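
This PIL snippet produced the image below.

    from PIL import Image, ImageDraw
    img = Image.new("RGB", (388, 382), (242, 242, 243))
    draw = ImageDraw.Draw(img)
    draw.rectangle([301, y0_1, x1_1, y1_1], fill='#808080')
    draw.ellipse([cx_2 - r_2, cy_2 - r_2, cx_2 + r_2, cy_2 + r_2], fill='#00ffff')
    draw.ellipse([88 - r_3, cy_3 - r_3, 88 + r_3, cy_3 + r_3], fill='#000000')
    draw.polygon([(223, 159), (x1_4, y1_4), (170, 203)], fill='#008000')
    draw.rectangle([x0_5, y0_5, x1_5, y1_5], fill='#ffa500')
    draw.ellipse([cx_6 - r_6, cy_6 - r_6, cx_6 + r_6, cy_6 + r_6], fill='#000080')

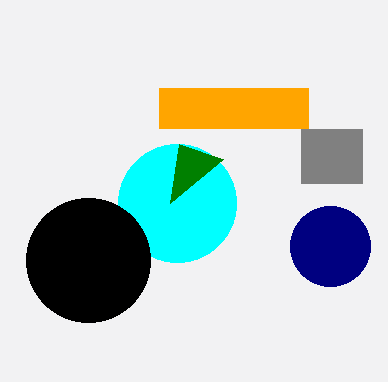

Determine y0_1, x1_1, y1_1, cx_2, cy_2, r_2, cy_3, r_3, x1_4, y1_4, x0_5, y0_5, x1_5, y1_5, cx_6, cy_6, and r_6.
y0_1 = 129, x1_1 = 362, y1_1 = 183, cx_2 = 177, cy_2 = 203, r_2 = 59, cy_3 = 260, r_3 = 62, x1_4 = 179, y1_4 = 144, x0_5 = 159, y0_5 = 88, x1_5 = 308, y1_5 = 128, cx_6 = 330, cy_6 = 246, r_6 = 40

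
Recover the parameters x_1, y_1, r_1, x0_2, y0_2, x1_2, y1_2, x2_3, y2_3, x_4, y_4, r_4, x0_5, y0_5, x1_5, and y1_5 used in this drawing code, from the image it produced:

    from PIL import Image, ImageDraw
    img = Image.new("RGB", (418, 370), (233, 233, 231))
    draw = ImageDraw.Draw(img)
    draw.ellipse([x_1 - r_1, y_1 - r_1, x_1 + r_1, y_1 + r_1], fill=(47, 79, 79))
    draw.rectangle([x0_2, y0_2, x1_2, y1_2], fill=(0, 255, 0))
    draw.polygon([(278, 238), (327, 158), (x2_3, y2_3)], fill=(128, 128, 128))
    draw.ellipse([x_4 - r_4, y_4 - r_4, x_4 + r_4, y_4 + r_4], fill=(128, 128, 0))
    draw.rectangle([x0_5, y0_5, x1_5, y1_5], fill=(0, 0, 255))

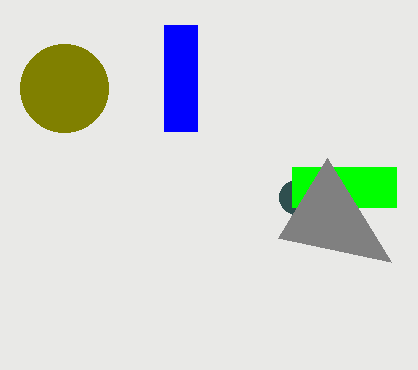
x_1 = 296; y_1 = 197; r_1 = 17; x0_2 = 292; y0_2 = 167; x1_2 = 396; y1_2 = 207; x2_3 = 391; y2_3 = 262; x_4 = 64; y_4 = 88; r_4 = 44; x0_5 = 164; y0_5 = 25; x1_5 = 197; y1_5 = 131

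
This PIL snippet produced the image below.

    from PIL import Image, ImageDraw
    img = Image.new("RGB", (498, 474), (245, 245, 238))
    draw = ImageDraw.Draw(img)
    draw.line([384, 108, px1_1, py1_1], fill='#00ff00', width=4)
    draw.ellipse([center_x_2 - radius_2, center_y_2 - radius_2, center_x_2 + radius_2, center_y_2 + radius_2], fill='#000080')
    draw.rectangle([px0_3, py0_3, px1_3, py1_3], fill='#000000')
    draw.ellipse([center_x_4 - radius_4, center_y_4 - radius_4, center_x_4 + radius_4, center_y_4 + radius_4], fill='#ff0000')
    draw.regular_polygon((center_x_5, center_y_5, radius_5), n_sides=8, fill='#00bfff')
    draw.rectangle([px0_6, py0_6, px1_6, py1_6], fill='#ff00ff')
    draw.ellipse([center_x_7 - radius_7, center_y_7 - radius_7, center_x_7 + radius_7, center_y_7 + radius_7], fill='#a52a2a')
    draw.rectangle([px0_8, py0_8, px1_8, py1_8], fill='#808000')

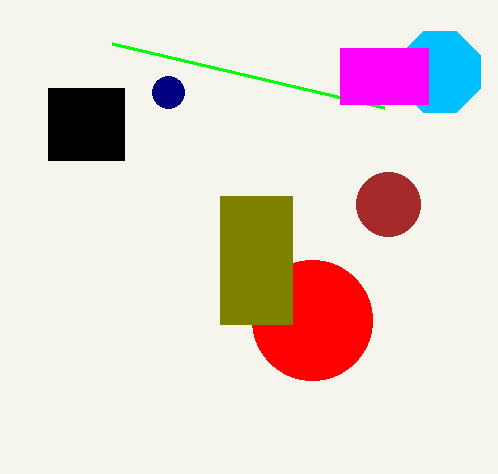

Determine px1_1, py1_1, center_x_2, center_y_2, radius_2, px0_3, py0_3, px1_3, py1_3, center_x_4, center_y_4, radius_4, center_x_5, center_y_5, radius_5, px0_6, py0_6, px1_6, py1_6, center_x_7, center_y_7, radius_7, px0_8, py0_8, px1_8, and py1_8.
px1_1 = 112, py1_1 = 44, center_x_2 = 168, center_y_2 = 92, radius_2 = 16, px0_3 = 48, py0_3 = 88, px1_3 = 124, py1_3 = 160, center_x_4 = 312, center_y_4 = 320, radius_4 = 60, center_x_5 = 440, center_y_5 = 72, radius_5 = 44, px0_6 = 340, py0_6 = 48, px1_6 = 428, py1_6 = 104, center_x_7 = 388, center_y_7 = 204, radius_7 = 32, px0_8 = 220, py0_8 = 196, px1_8 = 292, py1_8 = 324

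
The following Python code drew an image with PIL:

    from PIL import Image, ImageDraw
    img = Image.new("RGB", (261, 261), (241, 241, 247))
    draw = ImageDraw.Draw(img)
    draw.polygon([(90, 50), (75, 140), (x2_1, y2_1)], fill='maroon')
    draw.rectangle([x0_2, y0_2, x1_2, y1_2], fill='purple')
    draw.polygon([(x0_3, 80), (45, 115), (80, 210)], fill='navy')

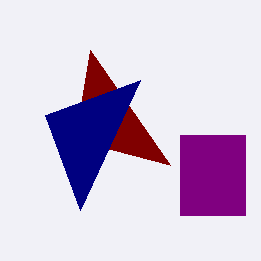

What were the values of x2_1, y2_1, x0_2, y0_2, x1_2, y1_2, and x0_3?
x2_1 = 170
y2_1 = 165
x0_2 = 180
y0_2 = 135
x1_2 = 245
y1_2 = 215
x0_3 = 140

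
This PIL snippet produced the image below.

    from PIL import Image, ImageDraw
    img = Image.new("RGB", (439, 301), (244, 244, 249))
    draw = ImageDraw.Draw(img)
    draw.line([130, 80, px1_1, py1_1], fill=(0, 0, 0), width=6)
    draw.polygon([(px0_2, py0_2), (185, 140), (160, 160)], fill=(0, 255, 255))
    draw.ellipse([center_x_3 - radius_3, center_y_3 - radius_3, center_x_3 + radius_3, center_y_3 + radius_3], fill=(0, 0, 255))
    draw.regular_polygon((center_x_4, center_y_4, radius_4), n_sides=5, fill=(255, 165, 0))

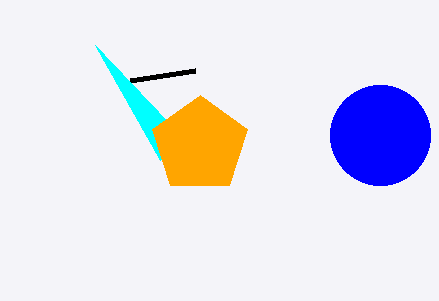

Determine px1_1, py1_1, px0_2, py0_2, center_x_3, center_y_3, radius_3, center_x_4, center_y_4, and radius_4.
px1_1 = 195; py1_1 = 70; px0_2 = 95; py0_2 = 45; center_x_3 = 380; center_y_3 = 135; radius_3 = 50; center_x_4 = 200; center_y_4 = 145; radius_4 = 50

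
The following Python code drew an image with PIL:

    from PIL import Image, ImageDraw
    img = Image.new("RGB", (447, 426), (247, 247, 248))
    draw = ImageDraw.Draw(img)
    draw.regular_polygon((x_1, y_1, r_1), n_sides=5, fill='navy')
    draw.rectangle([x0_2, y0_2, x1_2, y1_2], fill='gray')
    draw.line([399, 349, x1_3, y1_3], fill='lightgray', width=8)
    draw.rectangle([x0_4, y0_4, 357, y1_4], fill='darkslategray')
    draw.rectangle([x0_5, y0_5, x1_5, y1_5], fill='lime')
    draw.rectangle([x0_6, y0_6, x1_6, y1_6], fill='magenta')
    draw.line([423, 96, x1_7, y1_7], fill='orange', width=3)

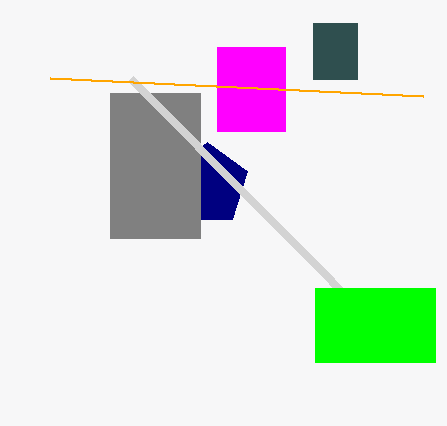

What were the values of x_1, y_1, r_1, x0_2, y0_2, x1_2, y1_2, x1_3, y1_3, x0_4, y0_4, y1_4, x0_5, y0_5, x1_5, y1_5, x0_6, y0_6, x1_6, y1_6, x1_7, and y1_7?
x_1 = 207; y_1 = 185; r_1 = 43; x0_2 = 110; y0_2 = 93; x1_2 = 200; y1_2 = 238; x1_3 = 131; y1_3 = 79; x0_4 = 313; y0_4 = 23; y1_4 = 79; x0_5 = 315; y0_5 = 288; x1_5 = 435; y1_5 = 362; x0_6 = 217; y0_6 = 47; x1_6 = 285; y1_6 = 131; x1_7 = 50; y1_7 = 78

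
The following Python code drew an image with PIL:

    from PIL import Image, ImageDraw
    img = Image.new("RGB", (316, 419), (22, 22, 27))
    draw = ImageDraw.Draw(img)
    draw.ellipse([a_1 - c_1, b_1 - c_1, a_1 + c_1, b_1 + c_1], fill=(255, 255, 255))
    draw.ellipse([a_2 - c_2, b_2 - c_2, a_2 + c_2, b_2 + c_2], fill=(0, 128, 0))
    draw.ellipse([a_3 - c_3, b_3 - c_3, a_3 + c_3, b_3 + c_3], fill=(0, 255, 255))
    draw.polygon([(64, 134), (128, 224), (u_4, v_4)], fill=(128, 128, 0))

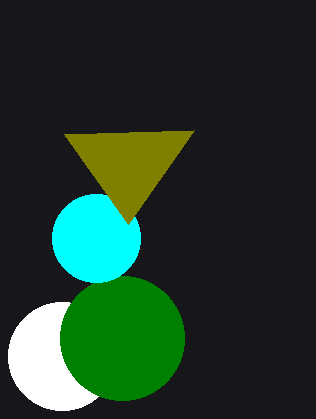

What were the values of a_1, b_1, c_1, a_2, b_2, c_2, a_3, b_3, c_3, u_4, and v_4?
a_1 = 62; b_1 = 356; c_1 = 54; a_2 = 122; b_2 = 338; c_2 = 62; a_3 = 96; b_3 = 238; c_3 = 44; u_4 = 194; v_4 = 130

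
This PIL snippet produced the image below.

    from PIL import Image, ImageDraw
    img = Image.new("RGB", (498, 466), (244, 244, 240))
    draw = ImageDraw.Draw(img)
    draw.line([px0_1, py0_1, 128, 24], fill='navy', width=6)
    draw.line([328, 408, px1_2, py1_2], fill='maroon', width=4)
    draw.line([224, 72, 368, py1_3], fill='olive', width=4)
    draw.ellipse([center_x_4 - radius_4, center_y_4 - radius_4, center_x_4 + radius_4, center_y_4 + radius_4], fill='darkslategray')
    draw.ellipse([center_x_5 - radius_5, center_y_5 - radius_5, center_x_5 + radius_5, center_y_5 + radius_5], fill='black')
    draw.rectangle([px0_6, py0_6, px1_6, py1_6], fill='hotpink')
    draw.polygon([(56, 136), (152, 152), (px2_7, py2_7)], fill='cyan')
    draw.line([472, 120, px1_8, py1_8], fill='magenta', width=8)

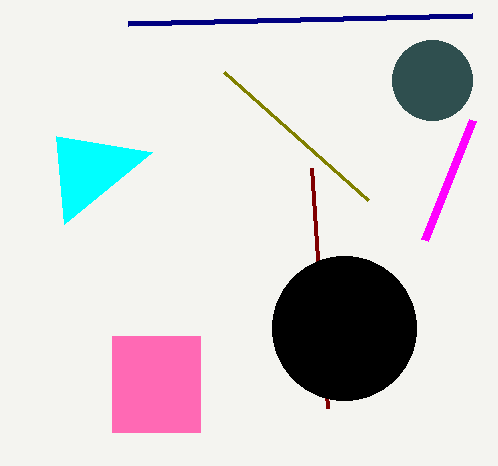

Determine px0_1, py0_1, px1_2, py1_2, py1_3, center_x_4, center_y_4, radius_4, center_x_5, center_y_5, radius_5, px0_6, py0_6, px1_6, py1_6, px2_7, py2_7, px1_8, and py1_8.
px0_1 = 472, py0_1 = 16, px1_2 = 312, py1_2 = 168, py1_3 = 200, center_x_4 = 432, center_y_4 = 80, radius_4 = 40, center_x_5 = 344, center_y_5 = 328, radius_5 = 72, px0_6 = 112, py0_6 = 336, px1_6 = 200, py1_6 = 432, px2_7 = 64, py2_7 = 224, px1_8 = 424, py1_8 = 240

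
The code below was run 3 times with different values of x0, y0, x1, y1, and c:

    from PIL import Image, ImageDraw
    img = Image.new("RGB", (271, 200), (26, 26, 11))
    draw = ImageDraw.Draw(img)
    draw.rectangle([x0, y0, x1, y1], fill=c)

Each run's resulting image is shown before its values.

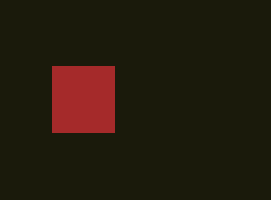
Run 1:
x0 = 52; y0 = 66; x1 = 114; y1 = 132; c = 'brown'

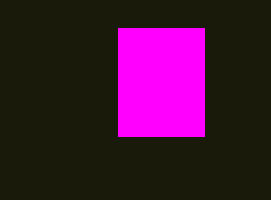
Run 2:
x0 = 118, y0 = 28, x1 = 204, y1 = 136, c = 'magenta'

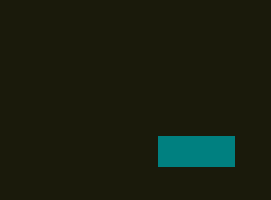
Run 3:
x0 = 158; y0 = 136; x1 = 234; y1 = 166; c = 'teal'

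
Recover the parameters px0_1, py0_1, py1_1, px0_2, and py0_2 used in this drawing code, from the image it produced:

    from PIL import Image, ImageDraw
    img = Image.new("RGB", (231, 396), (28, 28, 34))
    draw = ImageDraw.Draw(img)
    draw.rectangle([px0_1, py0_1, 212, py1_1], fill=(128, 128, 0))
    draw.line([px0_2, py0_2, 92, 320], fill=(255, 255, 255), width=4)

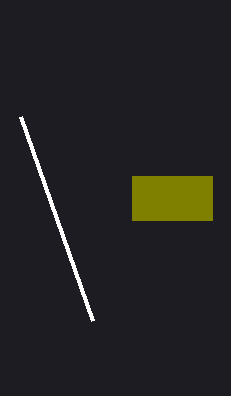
px0_1 = 132, py0_1 = 176, py1_1 = 220, px0_2 = 20, py0_2 = 116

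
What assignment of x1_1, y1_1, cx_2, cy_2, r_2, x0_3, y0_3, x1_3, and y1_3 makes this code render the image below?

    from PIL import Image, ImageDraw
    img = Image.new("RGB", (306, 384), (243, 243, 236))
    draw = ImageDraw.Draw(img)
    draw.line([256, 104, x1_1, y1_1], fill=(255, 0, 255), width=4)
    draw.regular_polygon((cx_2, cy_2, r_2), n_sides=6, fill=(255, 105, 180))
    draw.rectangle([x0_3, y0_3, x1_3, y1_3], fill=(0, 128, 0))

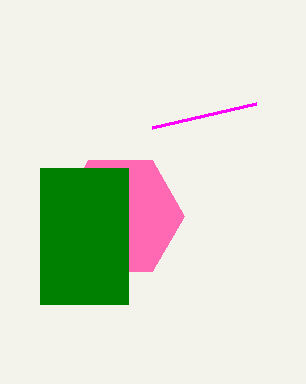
x1_1 = 152
y1_1 = 128
cx_2 = 120
cy_2 = 216
r_2 = 64
x0_3 = 40
y0_3 = 168
x1_3 = 128
y1_3 = 304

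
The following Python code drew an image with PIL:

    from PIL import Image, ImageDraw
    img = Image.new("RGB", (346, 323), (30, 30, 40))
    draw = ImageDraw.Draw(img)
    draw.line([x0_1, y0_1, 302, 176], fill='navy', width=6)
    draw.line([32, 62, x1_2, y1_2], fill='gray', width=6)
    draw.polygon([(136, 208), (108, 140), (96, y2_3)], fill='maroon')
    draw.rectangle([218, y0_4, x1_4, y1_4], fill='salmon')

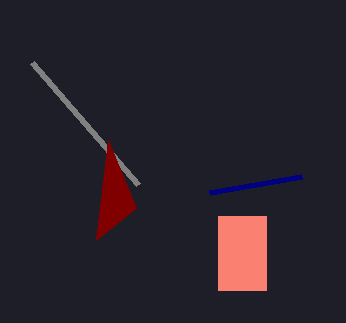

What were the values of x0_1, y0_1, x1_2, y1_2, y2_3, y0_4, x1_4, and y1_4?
x0_1 = 210; y0_1 = 192; x1_2 = 138; y1_2 = 184; y2_3 = 240; y0_4 = 216; x1_4 = 266; y1_4 = 290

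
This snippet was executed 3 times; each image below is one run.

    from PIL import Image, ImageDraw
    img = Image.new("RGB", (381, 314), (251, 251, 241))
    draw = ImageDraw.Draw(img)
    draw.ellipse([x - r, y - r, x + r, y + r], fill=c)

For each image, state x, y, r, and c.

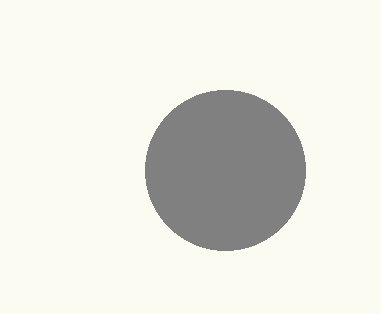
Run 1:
x = 225
y = 170
r = 80
c = 'gray'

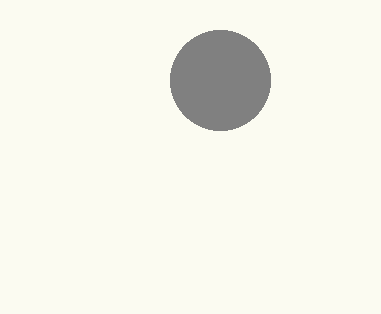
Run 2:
x = 220; y = 80; r = 50; c = 'gray'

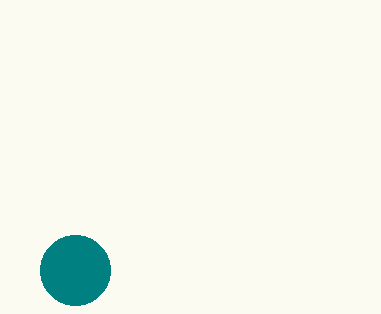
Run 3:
x = 75
y = 270
r = 35
c = 'teal'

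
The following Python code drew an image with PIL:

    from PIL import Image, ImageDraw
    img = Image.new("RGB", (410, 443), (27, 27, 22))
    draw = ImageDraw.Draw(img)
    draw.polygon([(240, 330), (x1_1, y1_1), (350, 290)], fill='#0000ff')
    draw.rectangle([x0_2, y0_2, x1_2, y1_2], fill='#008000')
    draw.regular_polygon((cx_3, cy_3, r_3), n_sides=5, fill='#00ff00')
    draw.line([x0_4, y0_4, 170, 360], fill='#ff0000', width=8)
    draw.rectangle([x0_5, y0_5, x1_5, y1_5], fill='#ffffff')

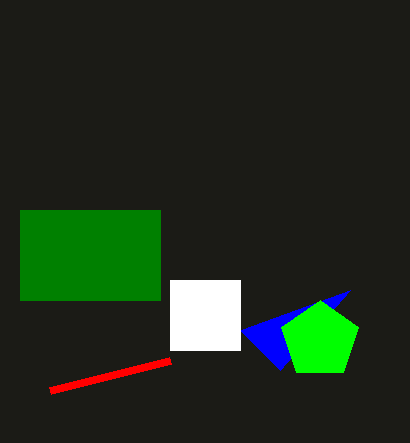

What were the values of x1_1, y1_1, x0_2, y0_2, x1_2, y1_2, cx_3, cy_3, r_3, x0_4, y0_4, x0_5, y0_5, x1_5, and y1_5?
x1_1 = 280
y1_1 = 370
x0_2 = 20
y0_2 = 210
x1_2 = 160
y1_2 = 300
cx_3 = 320
cy_3 = 340
r_3 = 40
x0_4 = 50
y0_4 = 390
x0_5 = 170
y0_5 = 280
x1_5 = 240
y1_5 = 350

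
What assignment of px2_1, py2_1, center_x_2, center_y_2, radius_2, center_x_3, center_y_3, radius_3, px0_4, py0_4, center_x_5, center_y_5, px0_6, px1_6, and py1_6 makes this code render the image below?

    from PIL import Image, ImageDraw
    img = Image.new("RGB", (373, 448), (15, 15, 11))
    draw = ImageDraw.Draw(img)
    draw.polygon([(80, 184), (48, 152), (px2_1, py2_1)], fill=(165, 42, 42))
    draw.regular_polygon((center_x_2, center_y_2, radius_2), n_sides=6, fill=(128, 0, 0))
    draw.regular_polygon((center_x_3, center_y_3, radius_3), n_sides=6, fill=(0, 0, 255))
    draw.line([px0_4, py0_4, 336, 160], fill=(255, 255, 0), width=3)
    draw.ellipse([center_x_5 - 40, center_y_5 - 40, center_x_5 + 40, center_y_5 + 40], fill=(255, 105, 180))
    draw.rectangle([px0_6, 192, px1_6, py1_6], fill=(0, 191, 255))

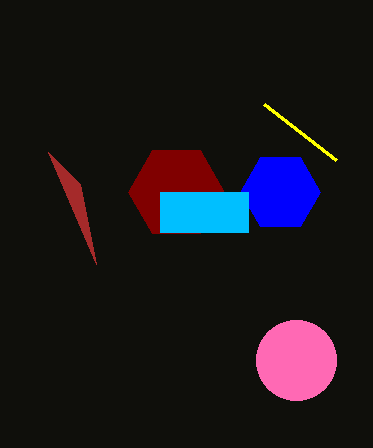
px2_1 = 96
py2_1 = 264
center_x_2 = 176
center_y_2 = 192
radius_2 = 48
center_x_3 = 280
center_y_3 = 192
radius_3 = 40
px0_4 = 264
py0_4 = 104
center_x_5 = 296
center_y_5 = 360
px0_6 = 160
px1_6 = 248
py1_6 = 232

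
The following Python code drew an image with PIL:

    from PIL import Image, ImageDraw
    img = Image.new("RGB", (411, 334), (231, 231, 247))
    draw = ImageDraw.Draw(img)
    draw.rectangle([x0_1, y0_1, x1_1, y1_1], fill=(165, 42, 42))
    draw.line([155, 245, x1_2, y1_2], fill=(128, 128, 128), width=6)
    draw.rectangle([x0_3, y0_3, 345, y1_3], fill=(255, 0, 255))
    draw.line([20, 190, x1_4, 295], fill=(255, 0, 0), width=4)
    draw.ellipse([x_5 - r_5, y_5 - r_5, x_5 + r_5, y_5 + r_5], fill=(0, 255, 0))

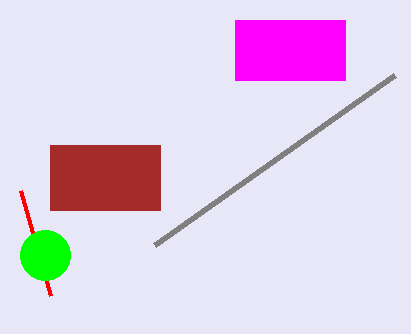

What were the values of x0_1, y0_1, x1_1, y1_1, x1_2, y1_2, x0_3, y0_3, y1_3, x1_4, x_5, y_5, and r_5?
x0_1 = 50
y0_1 = 145
x1_1 = 160
y1_1 = 210
x1_2 = 395
y1_2 = 75
x0_3 = 235
y0_3 = 20
y1_3 = 80
x1_4 = 50
x_5 = 45
y_5 = 255
r_5 = 25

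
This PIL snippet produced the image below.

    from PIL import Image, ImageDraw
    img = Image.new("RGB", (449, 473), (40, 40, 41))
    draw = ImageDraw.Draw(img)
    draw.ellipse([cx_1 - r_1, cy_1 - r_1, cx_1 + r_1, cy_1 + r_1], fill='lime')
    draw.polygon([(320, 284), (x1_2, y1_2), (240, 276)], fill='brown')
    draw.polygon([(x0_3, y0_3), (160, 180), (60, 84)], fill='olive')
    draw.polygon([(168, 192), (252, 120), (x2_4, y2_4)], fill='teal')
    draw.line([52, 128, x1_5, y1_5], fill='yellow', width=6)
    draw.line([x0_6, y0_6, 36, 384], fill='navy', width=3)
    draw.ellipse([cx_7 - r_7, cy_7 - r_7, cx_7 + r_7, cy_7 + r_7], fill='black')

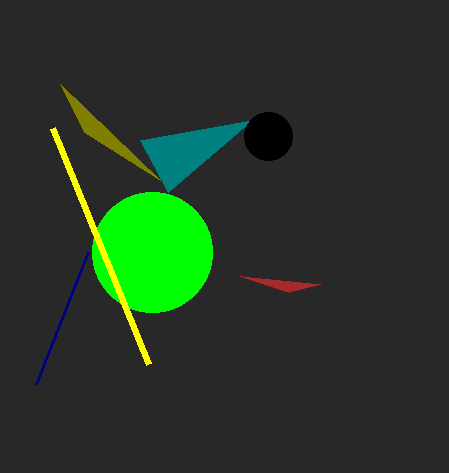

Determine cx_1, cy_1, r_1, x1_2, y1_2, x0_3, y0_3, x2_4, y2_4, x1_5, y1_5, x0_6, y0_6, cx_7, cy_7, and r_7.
cx_1 = 152
cy_1 = 252
r_1 = 60
x1_2 = 288
y1_2 = 292
x0_3 = 84
y0_3 = 132
x2_4 = 140
y2_4 = 140
x1_5 = 148
y1_5 = 364
x0_6 = 88
y0_6 = 252
cx_7 = 268
cy_7 = 136
r_7 = 24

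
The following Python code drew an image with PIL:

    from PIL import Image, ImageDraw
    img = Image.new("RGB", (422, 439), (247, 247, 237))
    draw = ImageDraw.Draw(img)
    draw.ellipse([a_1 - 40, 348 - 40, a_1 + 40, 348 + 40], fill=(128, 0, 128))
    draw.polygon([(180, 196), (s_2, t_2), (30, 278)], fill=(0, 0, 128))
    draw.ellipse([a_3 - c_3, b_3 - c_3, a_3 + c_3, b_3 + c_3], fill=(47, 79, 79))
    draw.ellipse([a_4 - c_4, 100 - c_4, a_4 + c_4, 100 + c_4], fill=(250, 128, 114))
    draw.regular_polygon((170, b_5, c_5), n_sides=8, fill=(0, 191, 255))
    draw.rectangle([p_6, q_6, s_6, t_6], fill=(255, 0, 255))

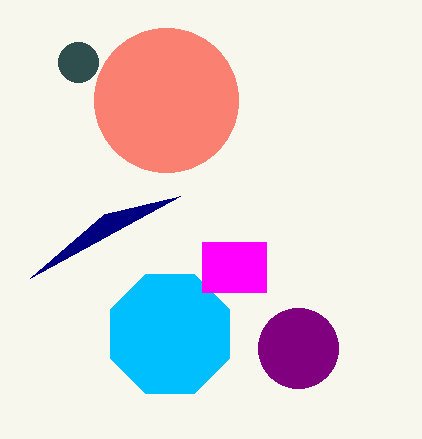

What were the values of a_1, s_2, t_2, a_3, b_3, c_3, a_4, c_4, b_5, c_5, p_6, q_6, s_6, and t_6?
a_1 = 298
s_2 = 104
t_2 = 214
a_3 = 78
b_3 = 62
c_3 = 20
a_4 = 166
c_4 = 72
b_5 = 334
c_5 = 64
p_6 = 202
q_6 = 242
s_6 = 266
t_6 = 292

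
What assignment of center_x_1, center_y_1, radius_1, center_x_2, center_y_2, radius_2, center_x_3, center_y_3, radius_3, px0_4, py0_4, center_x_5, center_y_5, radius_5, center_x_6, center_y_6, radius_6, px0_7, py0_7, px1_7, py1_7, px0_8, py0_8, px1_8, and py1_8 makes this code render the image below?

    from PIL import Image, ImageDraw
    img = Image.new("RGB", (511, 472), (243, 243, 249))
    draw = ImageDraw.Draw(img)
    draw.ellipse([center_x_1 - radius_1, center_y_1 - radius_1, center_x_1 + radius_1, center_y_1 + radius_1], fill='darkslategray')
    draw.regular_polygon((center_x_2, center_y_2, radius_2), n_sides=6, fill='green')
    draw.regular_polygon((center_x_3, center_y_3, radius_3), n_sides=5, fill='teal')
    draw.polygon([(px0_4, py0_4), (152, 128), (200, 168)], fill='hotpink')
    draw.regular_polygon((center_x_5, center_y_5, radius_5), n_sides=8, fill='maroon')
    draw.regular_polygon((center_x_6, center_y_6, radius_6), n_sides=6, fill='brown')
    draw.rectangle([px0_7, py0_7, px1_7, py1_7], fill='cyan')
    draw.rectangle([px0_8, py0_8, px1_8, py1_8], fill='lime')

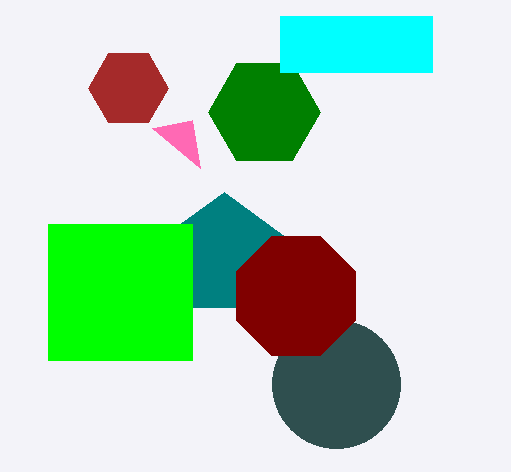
center_x_1 = 336, center_y_1 = 384, radius_1 = 64, center_x_2 = 264, center_y_2 = 112, radius_2 = 56, center_x_3 = 224, center_y_3 = 256, radius_3 = 64, px0_4 = 192, py0_4 = 120, center_x_5 = 296, center_y_5 = 296, radius_5 = 64, center_x_6 = 128, center_y_6 = 88, radius_6 = 40, px0_7 = 280, py0_7 = 16, px1_7 = 432, py1_7 = 72, px0_8 = 48, py0_8 = 224, px1_8 = 192, py1_8 = 360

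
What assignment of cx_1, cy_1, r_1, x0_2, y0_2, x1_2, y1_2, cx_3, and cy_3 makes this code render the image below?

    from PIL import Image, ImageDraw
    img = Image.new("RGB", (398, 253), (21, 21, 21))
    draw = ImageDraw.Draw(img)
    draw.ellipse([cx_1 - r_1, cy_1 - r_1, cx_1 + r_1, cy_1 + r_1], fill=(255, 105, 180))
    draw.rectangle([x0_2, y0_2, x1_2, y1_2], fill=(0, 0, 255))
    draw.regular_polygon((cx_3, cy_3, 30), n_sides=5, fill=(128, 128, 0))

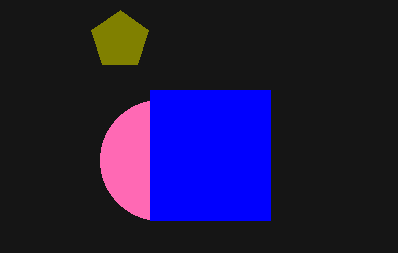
cx_1 = 160; cy_1 = 160; r_1 = 60; x0_2 = 150; y0_2 = 90; x1_2 = 270; y1_2 = 220; cx_3 = 120; cy_3 = 40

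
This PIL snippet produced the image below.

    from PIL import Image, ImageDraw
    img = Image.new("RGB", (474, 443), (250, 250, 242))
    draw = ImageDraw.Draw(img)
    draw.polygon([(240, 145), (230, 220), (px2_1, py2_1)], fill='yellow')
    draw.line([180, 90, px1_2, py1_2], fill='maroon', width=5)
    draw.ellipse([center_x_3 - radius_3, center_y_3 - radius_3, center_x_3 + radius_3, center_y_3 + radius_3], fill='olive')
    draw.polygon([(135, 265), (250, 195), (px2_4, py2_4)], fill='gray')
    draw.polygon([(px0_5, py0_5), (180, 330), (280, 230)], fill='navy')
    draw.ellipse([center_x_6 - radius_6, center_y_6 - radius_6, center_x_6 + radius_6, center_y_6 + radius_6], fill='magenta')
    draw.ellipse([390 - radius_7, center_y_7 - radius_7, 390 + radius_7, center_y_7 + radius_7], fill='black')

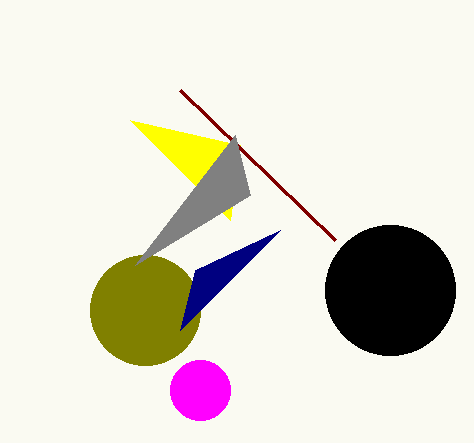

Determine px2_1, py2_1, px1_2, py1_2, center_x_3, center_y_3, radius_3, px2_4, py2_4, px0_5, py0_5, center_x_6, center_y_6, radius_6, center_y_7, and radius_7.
px2_1 = 130
py2_1 = 120
px1_2 = 335
py1_2 = 240
center_x_3 = 145
center_y_3 = 310
radius_3 = 55
px2_4 = 235
py2_4 = 135
px0_5 = 195
py0_5 = 270
center_x_6 = 200
center_y_6 = 390
radius_6 = 30
center_y_7 = 290
radius_7 = 65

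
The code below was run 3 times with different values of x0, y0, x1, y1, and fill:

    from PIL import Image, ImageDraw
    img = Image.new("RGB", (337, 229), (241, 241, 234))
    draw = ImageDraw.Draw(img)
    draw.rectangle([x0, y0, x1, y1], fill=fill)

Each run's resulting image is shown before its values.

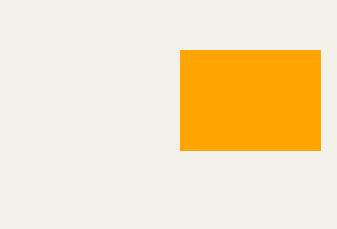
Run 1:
x0 = 180, y0 = 50, x1 = 320, y1 = 150, fill = 'orange'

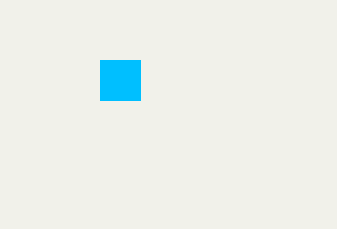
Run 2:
x0 = 100
y0 = 60
x1 = 140
y1 = 100
fill = 'deepskyblue'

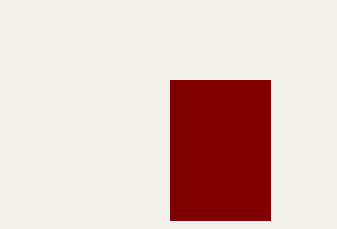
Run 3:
x0 = 170
y0 = 80
x1 = 270
y1 = 220
fill = 'maroon'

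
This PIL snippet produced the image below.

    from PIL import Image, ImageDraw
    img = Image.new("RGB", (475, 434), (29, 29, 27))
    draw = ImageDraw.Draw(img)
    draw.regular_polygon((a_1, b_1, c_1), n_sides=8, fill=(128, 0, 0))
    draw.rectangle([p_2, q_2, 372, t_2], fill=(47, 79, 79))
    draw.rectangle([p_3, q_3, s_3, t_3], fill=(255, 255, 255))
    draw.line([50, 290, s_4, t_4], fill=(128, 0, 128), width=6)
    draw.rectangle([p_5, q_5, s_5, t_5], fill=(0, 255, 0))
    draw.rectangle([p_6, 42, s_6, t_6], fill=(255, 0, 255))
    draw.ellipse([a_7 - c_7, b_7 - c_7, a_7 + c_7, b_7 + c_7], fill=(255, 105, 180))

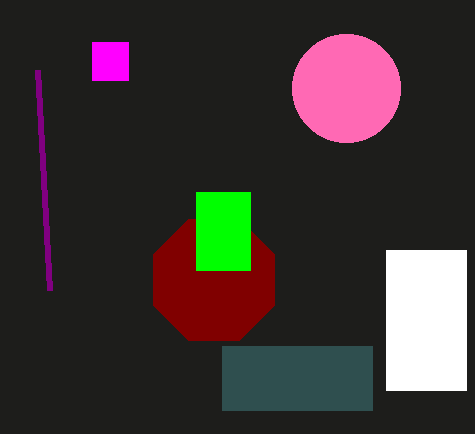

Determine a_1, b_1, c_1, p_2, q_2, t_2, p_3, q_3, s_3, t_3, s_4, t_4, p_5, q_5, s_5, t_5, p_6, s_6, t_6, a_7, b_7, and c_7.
a_1 = 214; b_1 = 280; c_1 = 66; p_2 = 222; q_2 = 346; t_2 = 410; p_3 = 386; q_3 = 250; s_3 = 466; t_3 = 390; s_4 = 38; t_4 = 70; p_5 = 196; q_5 = 192; s_5 = 250; t_5 = 270; p_6 = 92; s_6 = 128; t_6 = 80; a_7 = 346; b_7 = 88; c_7 = 54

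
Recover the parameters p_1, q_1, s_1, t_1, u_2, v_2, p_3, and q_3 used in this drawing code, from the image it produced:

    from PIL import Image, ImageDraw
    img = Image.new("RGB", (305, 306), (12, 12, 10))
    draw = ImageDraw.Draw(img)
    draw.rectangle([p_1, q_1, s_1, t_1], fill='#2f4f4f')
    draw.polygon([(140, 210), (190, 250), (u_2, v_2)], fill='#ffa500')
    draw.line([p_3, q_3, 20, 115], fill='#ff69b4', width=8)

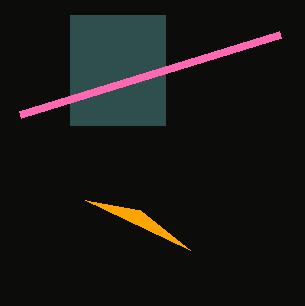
p_1 = 70, q_1 = 15, s_1 = 165, t_1 = 125, u_2 = 85, v_2 = 200, p_3 = 280, q_3 = 35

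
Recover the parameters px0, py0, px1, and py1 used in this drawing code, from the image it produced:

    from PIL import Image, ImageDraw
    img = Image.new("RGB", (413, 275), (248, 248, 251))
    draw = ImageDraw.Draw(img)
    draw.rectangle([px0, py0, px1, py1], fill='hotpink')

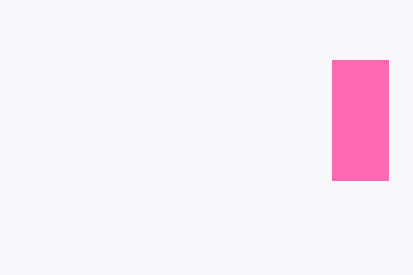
px0 = 332
py0 = 60
px1 = 388
py1 = 180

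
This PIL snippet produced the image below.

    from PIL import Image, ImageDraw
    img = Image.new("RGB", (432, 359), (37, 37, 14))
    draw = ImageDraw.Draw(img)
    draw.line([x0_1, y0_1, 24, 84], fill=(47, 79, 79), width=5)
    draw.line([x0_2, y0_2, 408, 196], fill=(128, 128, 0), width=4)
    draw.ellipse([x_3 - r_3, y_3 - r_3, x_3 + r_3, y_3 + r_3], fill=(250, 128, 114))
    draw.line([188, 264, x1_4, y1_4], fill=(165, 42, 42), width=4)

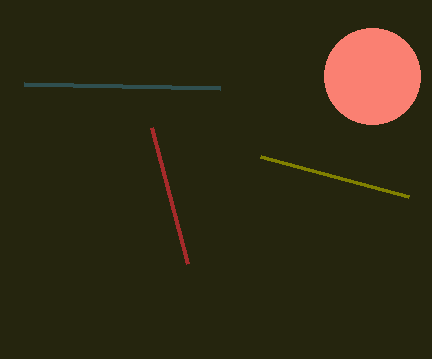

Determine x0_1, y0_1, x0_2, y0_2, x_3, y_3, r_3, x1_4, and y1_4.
x0_1 = 220
y0_1 = 88
x0_2 = 260
y0_2 = 156
x_3 = 372
y_3 = 76
r_3 = 48
x1_4 = 152
y1_4 = 128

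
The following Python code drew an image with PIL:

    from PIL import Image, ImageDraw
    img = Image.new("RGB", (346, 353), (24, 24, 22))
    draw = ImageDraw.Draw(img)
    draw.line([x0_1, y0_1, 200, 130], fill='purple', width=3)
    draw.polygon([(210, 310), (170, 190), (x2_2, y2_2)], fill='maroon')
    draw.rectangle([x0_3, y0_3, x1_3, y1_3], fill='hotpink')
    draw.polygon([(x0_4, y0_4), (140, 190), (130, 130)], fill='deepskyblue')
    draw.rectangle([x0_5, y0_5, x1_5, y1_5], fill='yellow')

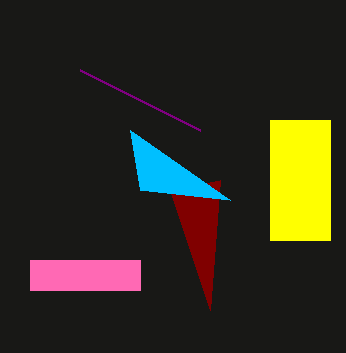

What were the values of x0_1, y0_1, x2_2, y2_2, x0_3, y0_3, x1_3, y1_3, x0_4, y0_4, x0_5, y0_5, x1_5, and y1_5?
x0_1 = 80, y0_1 = 70, x2_2 = 220, y2_2 = 180, x0_3 = 30, y0_3 = 260, x1_3 = 140, y1_3 = 290, x0_4 = 230, y0_4 = 200, x0_5 = 270, y0_5 = 120, x1_5 = 330, y1_5 = 240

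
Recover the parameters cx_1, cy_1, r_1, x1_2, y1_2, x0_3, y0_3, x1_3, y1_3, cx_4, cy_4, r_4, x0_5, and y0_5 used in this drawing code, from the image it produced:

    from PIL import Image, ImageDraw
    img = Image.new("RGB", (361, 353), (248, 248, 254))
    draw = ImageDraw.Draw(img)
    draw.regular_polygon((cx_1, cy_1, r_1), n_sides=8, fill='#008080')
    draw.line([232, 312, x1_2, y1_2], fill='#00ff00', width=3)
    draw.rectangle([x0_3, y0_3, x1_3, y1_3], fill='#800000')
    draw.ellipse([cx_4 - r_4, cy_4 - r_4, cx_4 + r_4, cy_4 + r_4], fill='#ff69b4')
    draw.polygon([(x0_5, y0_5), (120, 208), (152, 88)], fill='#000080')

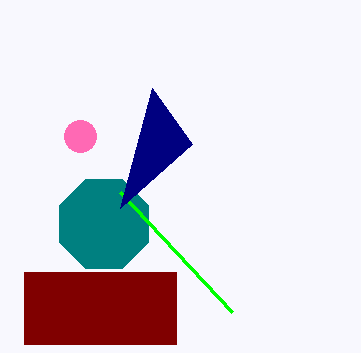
cx_1 = 104; cy_1 = 224; r_1 = 48; x1_2 = 120; y1_2 = 192; x0_3 = 24; y0_3 = 272; x1_3 = 176; y1_3 = 344; cx_4 = 80; cy_4 = 136; r_4 = 16; x0_5 = 192; y0_5 = 144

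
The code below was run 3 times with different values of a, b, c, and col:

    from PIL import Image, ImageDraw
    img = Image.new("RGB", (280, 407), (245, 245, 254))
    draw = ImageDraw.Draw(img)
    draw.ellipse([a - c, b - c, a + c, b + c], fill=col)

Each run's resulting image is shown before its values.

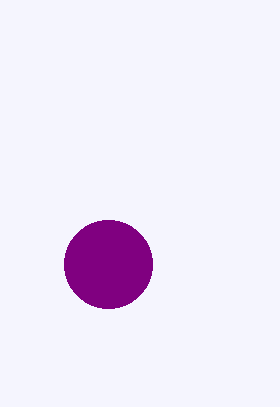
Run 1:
a = 108
b = 264
c = 44
col = 'purple'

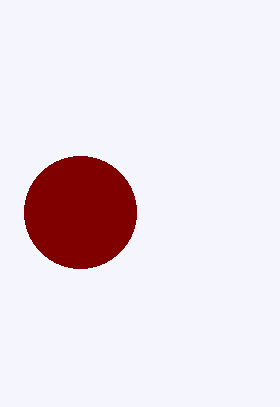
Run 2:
a = 80
b = 212
c = 56
col = 'maroon'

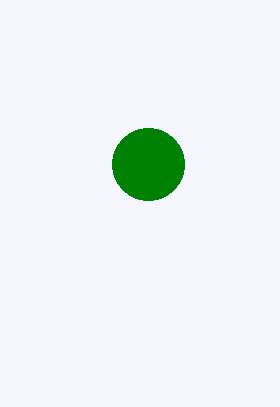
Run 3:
a = 148; b = 164; c = 36; col = 'green'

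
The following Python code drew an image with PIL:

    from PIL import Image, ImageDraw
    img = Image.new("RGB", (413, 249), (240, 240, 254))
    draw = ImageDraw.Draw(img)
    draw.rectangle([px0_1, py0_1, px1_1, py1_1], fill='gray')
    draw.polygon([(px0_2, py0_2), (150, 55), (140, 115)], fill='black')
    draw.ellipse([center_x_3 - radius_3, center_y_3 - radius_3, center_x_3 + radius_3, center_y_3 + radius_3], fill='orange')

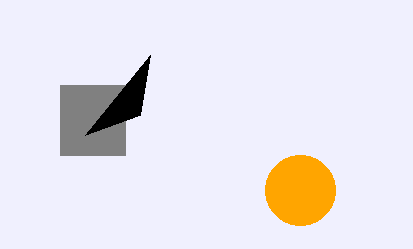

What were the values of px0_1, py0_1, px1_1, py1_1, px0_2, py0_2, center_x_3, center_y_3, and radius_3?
px0_1 = 60; py0_1 = 85; px1_1 = 125; py1_1 = 155; px0_2 = 85; py0_2 = 135; center_x_3 = 300; center_y_3 = 190; radius_3 = 35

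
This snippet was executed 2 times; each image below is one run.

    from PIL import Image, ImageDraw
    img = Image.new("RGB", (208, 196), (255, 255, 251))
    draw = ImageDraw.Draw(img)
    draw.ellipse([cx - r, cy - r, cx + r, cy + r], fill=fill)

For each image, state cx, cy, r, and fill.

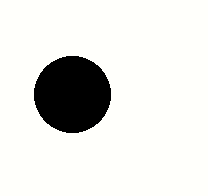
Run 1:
cx = 72; cy = 94; r = 38; fill = 'black'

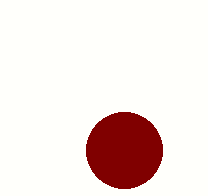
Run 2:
cx = 124; cy = 150; r = 38; fill = 'maroon'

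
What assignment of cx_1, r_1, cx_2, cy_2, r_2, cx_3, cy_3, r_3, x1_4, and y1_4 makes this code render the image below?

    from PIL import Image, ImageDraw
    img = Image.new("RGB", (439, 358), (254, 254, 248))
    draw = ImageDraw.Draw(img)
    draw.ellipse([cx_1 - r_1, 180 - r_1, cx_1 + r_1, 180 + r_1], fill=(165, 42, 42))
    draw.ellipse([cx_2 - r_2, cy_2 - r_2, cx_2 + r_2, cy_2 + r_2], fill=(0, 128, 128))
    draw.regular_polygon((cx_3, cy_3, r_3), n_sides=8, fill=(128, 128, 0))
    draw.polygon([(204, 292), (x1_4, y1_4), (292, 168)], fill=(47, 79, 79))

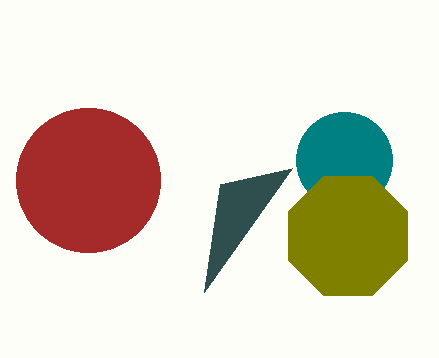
cx_1 = 88; r_1 = 72; cx_2 = 344; cy_2 = 160; r_2 = 48; cx_3 = 348; cy_3 = 236; r_3 = 64; x1_4 = 220; y1_4 = 184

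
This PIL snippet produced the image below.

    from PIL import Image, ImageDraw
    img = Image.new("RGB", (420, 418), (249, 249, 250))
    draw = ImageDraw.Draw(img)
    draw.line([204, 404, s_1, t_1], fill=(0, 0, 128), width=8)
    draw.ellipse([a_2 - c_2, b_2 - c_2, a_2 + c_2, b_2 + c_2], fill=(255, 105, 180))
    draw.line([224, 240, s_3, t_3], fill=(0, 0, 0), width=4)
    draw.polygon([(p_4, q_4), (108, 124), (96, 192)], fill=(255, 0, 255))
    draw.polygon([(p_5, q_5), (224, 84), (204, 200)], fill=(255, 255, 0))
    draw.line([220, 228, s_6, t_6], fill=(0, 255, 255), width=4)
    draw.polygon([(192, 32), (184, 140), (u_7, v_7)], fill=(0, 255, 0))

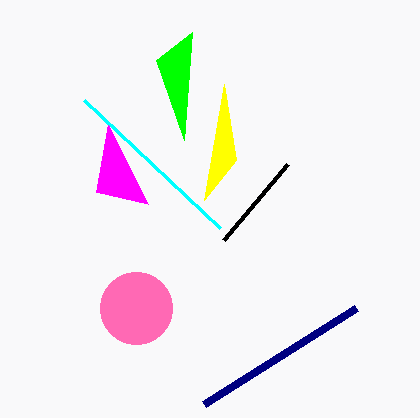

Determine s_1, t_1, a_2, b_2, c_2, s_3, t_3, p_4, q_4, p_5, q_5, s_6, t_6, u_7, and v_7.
s_1 = 356
t_1 = 308
a_2 = 136
b_2 = 308
c_2 = 36
s_3 = 288
t_3 = 164
p_4 = 148
q_4 = 204
p_5 = 236
q_5 = 160
s_6 = 84
t_6 = 100
u_7 = 156
v_7 = 60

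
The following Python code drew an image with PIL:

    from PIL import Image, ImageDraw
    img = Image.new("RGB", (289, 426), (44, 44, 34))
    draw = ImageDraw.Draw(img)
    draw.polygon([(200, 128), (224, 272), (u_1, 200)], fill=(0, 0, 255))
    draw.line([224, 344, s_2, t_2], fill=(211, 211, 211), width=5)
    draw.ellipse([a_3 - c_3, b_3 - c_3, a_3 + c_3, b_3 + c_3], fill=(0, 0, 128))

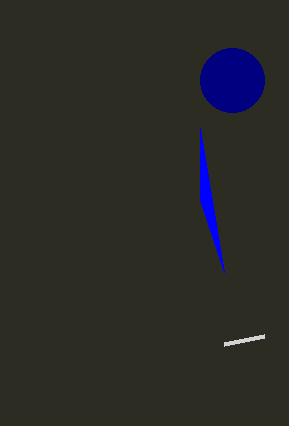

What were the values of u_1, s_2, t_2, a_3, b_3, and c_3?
u_1 = 200, s_2 = 264, t_2 = 336, a_3 = 232, b_3 = 80, c_3 = 32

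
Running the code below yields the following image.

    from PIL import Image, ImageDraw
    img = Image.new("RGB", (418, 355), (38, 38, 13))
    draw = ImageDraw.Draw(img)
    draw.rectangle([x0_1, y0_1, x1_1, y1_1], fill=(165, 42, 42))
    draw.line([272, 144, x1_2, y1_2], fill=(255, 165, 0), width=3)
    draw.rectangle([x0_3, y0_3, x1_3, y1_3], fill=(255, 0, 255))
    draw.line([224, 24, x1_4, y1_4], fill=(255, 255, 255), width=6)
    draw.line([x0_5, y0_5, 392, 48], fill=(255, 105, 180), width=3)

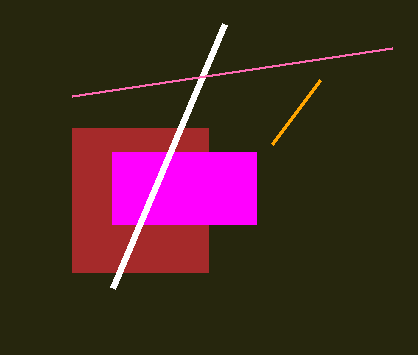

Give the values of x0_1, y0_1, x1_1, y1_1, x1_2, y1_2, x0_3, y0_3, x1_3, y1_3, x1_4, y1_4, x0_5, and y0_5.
x0_1 = 72, y0_1 = 128, x1_1 = 208, y1_1 = 272, x1_2 = 320, y1_2 = 80, x0_3 = 112, y0_3 = 152, x1_3 = 256, y1_3 = 224, x1_4 = 112, y1_4 = 288, x0_5 = 72, y0_5 = 96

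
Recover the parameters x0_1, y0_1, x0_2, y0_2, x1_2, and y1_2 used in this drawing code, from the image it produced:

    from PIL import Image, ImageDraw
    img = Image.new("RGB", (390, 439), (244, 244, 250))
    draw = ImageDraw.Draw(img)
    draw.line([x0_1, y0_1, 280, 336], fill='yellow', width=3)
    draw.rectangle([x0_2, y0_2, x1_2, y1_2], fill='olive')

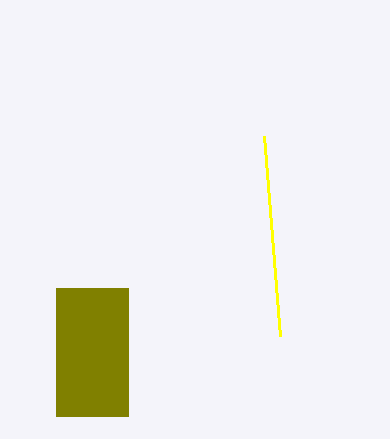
x0_1 = 264, y0_1 = 136, x0_2 = 56, y0_2 = 288, x1_2 = 128, y1_2 = 416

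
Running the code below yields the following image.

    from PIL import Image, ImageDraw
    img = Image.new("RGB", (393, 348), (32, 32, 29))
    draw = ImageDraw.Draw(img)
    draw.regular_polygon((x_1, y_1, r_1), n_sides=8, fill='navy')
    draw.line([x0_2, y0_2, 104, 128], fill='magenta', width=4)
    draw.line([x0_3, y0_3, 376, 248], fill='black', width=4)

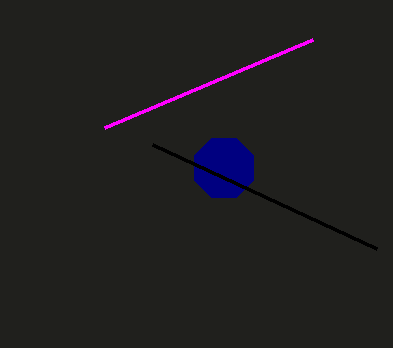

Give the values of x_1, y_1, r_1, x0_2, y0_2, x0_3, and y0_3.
x_1 = 224; y_1 = 168; r_1 = 32; x0_2 = 312; y0_2 = 40; x0_3 = 152; y0_3 = 144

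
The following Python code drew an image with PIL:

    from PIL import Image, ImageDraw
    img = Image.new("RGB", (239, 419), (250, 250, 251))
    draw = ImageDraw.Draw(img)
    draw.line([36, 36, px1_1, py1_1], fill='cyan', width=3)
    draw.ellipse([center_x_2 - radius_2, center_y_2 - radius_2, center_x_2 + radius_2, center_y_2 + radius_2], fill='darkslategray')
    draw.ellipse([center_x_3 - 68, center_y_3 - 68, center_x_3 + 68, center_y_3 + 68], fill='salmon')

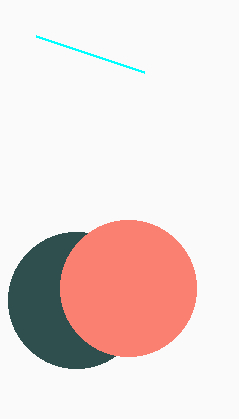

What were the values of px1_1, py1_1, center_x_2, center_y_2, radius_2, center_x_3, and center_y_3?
px1_1 = 144, py1_1 = 72, center_x_2 = 76, center_y_2 = 300, radius_2 = 68, center_x_3 = 128, center_y_3 = 288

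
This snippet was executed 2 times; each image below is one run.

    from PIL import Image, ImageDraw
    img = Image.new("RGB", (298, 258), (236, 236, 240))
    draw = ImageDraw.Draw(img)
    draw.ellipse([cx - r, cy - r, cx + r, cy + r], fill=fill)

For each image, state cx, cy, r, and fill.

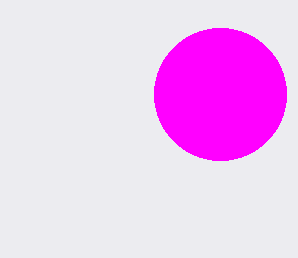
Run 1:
cx = 220, cy = 94, r = 66, fill = 'magenta'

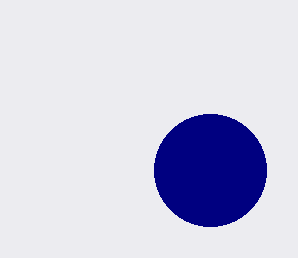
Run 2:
cx = 210
cy = 170
r = 56
fill = 'navy'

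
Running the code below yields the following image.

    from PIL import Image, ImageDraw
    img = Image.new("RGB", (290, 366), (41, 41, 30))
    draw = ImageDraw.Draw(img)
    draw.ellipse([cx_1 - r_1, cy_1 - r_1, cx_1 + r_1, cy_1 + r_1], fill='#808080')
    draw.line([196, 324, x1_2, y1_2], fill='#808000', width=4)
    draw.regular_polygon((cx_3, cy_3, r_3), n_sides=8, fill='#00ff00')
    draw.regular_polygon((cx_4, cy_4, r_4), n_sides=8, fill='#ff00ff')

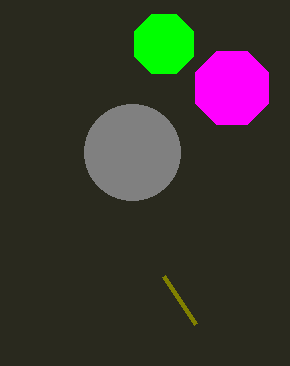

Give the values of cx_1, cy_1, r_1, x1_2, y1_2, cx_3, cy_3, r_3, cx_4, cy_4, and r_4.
cx_1 = 132; cy_1 = 152; r_1 = 48; x1_2 = 164; y1_2 = 276; cx_3 = 164; cy_3 = 44; r_3 = 32; cx_4 = 232; cy_4 = 88; r_4 = 40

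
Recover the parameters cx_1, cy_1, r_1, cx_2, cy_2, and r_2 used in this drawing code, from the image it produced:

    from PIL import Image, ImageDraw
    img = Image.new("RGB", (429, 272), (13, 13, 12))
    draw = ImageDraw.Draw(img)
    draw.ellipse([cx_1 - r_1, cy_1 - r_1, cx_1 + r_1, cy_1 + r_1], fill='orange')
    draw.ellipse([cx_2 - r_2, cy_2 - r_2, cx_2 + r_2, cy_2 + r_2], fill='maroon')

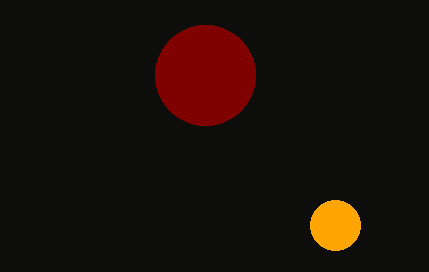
cx_1 = 335; cy_1 = 225; r_1 = 25; cx_2 = 205; cy_2 = 75; r_2 = 50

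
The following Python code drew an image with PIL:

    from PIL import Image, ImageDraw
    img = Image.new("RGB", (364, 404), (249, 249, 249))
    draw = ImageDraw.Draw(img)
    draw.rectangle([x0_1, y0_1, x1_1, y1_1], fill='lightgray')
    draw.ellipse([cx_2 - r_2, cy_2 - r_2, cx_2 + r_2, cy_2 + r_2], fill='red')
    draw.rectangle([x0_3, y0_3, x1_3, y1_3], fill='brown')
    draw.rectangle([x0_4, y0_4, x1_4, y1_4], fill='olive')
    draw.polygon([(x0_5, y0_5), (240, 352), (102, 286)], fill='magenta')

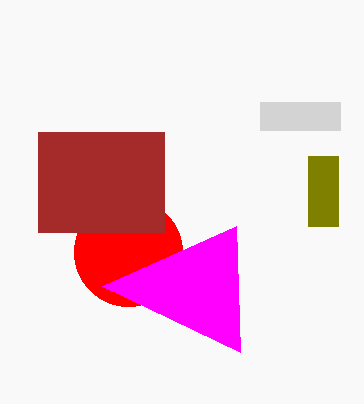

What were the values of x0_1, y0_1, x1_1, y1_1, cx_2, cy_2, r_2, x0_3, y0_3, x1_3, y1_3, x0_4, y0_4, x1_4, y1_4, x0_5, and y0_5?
x0_1 = 260
y0_1 = 102
x1_1 = 340
y1_1 = 130
cx_2 = 128
cy_2 = 252
r_2 = 54
x0_3 = 38
y0_3 = 132
x1_3 = 164
y1_3 = 232
x0_4 = 308
y0_4 = 156
x1_4 = 338
y1_4 = 226
x0_5 = 236
y0_5 = 226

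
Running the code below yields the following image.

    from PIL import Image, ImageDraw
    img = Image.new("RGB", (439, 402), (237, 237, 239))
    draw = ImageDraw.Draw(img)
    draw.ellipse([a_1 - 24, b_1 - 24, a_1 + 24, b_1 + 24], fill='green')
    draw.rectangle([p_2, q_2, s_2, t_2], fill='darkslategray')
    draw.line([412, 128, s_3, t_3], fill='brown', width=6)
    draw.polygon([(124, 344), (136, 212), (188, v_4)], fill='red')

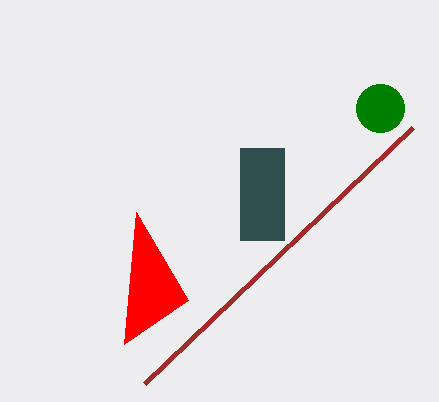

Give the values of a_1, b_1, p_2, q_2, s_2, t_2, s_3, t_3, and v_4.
a_1 = 380; b_1 = 108; p_2 = 240; q_2 = 148; s_2 = 284; t_2 = 240; s_3 = 144; t_3 = 384; v_4 = 300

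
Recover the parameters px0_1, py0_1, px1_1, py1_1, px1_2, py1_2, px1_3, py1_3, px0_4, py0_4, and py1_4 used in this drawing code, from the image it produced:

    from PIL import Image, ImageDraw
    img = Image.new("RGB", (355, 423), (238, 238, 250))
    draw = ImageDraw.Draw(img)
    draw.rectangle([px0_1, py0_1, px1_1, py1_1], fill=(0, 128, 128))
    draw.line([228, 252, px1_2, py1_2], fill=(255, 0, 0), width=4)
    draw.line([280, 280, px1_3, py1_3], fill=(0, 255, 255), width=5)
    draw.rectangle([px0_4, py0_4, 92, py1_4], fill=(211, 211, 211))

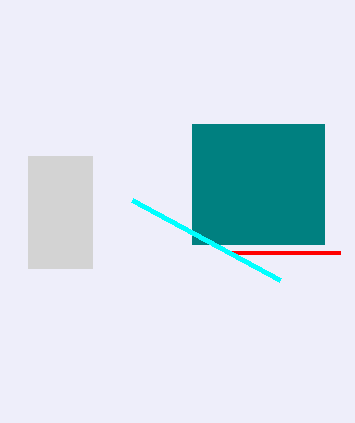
px0_1 = 192, py0_1 = 124, px1_1 = 324, py1_1 = 244, px1_2 = 340, py1_2 = 252, px1_3 = 132, py1_3 = 200, px0_4 = 28, py0_4 = 156, py1_4 = 268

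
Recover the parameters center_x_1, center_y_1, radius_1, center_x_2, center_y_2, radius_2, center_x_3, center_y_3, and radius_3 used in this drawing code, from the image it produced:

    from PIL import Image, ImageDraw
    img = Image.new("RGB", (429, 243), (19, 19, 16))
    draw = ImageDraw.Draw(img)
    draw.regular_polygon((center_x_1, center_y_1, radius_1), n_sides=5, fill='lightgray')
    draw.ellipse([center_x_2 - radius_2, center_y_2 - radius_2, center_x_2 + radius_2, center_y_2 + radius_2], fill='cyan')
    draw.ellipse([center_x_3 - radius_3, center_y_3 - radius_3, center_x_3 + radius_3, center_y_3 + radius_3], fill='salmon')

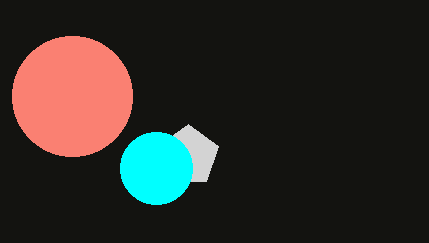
center_x_1 = 188
center_y_1 = 156
radius_1 = 32
center_x_2 = 156
center_y_2 = 168
radius_2 = 36
center_x_3 = 72
center_y_3 = 96
radius_3 = 60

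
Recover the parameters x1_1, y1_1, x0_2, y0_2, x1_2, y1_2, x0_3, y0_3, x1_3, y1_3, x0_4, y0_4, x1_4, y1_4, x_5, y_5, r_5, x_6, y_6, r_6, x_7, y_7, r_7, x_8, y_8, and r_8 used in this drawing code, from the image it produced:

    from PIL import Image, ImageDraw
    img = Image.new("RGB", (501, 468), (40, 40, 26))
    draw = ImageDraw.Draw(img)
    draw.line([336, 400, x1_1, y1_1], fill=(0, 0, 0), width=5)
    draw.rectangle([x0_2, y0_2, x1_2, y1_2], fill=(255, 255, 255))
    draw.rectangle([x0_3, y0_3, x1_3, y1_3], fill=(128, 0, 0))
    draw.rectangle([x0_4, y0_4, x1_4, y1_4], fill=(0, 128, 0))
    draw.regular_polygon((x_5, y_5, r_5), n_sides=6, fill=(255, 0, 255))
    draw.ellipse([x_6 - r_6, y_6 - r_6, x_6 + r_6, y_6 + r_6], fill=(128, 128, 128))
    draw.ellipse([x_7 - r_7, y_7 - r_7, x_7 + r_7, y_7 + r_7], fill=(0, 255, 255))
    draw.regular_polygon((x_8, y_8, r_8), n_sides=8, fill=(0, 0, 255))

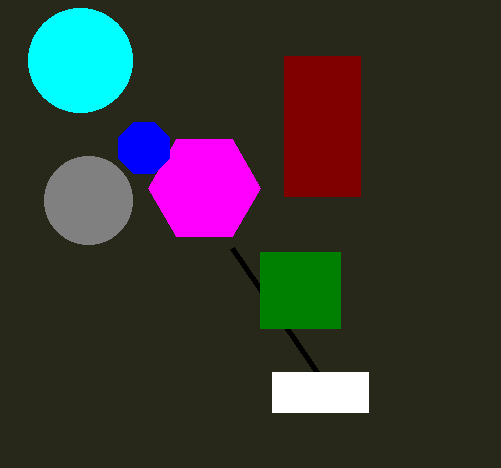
x1_1 = 232; y1_1 = 248; x0_2 = 272; y0_2 = 372; x1_2 = 368; y1_2 = 412; x0_3 = 284; y0_3 = 56; x1_3 = 360; y1_3 = 196; x0_4 = 260; y0_4 = 252; x1_4 = 340; y1_4 = 328; x_5 = 204; y_5 = 188; r_5 = 56; x_6 = 88; y_6 = 200; r_6 = 44; x_7 = 80; y_7 = 60; r_7 = 52; x_8 = 144; y_8 = 148; r_8 = 28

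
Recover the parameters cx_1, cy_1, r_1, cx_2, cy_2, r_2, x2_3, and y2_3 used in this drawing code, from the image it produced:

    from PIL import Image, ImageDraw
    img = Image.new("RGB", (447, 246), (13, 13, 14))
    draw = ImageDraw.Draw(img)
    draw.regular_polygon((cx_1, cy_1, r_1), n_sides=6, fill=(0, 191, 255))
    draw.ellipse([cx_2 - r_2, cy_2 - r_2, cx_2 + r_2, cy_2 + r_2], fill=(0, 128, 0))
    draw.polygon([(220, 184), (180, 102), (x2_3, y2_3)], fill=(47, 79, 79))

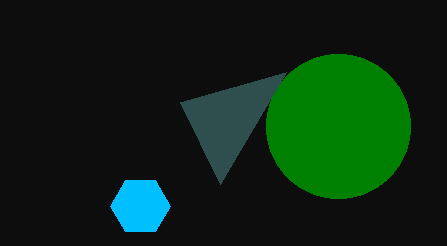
cx_1 = 140; cy_1 = 206; r_1 = 30; cx_2 = 338; cy_2 = 126; r_2 = 72; x2_3 = 286; y2_3 = 72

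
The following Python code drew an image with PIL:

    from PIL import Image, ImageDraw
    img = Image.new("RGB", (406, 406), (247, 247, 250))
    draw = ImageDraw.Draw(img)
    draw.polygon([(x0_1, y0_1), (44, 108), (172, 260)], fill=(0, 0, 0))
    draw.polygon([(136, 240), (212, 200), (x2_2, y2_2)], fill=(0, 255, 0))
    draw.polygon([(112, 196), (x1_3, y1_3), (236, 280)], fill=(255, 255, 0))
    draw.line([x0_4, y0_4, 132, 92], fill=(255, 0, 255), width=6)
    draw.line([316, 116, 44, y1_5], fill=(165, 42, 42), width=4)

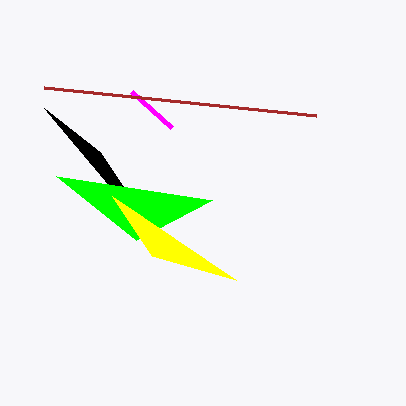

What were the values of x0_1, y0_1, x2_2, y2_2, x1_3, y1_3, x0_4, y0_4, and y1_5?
x0_1 = 100; y0_1 = 152; x2_2 = 56; y2_2 = 176; x1_3 = 152; y1_3 = 256; x0_4 = 172; y0_4 = 128; y1_5 = 88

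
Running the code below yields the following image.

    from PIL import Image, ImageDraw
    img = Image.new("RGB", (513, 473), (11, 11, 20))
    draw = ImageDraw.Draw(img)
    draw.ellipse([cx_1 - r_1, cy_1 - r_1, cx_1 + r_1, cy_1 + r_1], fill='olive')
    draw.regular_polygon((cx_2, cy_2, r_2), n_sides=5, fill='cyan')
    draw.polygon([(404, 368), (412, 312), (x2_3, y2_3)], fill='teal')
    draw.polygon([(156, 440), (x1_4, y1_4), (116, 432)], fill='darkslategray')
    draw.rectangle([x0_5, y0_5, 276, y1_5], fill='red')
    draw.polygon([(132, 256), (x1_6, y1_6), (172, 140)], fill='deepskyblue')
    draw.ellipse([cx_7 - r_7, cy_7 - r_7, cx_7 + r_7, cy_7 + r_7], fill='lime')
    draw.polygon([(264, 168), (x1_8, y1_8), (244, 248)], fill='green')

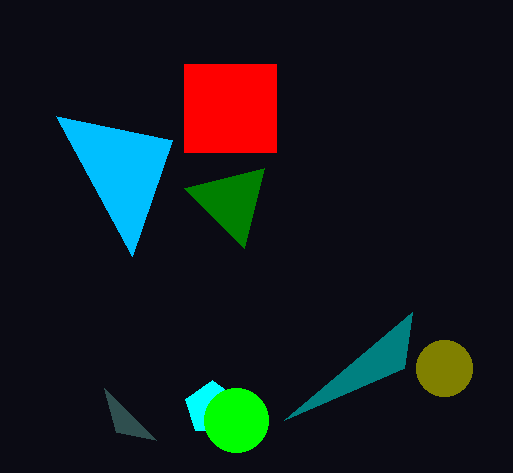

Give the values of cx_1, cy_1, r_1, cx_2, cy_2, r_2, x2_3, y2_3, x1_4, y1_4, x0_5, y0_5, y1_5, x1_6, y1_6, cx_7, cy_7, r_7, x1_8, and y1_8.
cx_1 = 444; cy_1 = 368; r_1 = 28; cx_2 = 212; cy_2 = 408; r_2 = 28; x2_3 = 284; y2_3 = 420; x1_4 = 104; y1_4 = 388; x0_5 = 184; y0_5 = 64; y1_5 = 152; x1_6 = 56; y1_6 = 116; cx_7 = 236; cy_7 = 420; r_7 = 32; x1_8 = 184; y1_8 = 188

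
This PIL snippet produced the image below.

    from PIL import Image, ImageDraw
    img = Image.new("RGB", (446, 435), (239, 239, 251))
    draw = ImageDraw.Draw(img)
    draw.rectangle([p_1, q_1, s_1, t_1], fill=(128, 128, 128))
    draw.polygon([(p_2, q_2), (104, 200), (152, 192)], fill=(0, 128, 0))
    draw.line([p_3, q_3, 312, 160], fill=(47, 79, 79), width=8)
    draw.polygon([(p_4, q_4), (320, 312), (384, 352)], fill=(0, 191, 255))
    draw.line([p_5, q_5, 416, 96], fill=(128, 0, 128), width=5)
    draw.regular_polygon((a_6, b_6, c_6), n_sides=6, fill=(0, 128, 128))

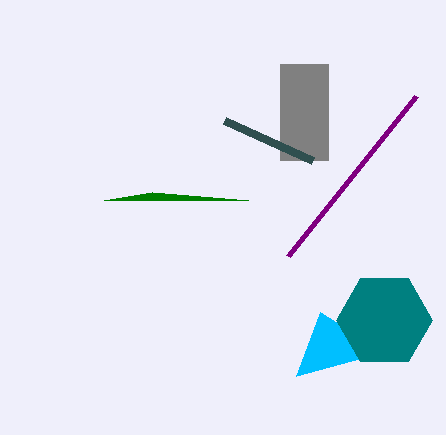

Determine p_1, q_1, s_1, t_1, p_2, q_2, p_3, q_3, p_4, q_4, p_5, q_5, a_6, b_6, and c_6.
p_1 = 280
q_1 = 64
s_1 = 328
t_1 = 160
p_2 = 248
q_2 = 200
p_3 = 224
q_3 = 120
p_4 = 296
q_4 = 376
p_5 = 288
q_5 = 256
a_6 = 384
b_6 = 320
c_6 = 48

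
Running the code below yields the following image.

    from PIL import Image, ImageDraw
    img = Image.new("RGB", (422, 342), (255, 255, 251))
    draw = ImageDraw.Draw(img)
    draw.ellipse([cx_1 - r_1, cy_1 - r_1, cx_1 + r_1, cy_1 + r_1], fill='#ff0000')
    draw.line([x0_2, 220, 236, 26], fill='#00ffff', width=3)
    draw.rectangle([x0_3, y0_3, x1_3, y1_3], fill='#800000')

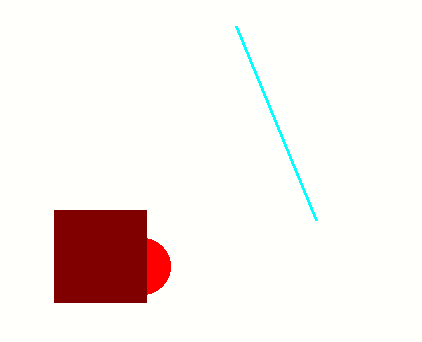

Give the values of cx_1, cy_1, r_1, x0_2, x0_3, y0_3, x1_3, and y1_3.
cx_1 = 142; cy_1 = 266; r_1 = 28; x0_2 = 316; x0_3 = 54; y0_3 = 210; x1_3 = 146; y1_3 = 302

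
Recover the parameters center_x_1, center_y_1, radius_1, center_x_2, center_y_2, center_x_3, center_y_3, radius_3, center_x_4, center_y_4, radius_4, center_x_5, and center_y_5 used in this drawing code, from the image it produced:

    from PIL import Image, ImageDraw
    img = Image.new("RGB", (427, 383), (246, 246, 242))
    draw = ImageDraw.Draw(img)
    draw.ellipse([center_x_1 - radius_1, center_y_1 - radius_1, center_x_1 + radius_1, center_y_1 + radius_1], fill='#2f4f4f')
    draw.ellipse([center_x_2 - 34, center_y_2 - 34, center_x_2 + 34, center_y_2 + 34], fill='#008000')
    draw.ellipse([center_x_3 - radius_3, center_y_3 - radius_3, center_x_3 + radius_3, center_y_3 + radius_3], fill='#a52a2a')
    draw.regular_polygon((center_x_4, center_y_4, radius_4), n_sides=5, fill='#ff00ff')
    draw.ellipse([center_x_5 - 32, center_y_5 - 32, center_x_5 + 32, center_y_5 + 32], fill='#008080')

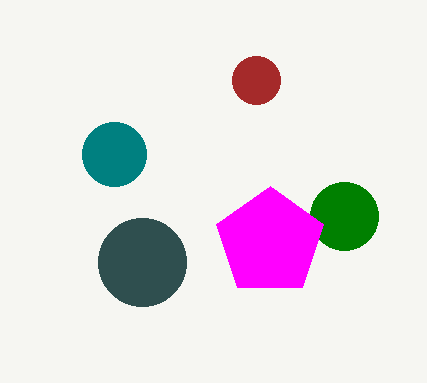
center_x_1 = 142
center_y_1 = 262
radius_1 = 44
center_x_2 = 344
center_y_2 = 216
center_x_3 = 256
center_y_3 = 80
radius_3 = 24
center_x_4 = 270
center_y_4 = 242
radius_4 = 56
center_x_5 = 114
center_y_5 = 154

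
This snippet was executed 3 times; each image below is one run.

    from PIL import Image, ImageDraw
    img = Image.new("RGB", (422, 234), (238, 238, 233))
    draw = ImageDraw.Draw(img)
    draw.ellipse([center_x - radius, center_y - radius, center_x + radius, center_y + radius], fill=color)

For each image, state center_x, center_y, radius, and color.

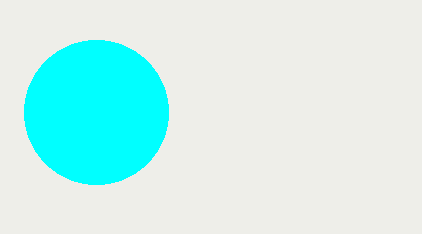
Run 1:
center_x = 96
center_y = 112
radius = 72
color = 'cyan'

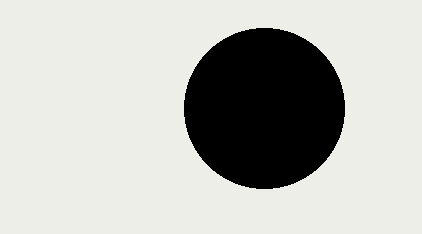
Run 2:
center_x = 264; center_y = 108; radius = 80; color = 'black'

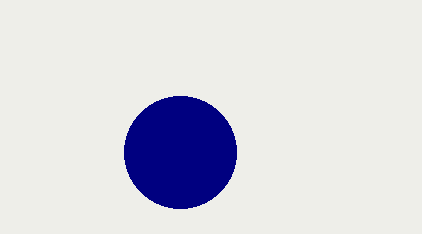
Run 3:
center_x = 180; center_y = 152; radius = 56; color = 'navy'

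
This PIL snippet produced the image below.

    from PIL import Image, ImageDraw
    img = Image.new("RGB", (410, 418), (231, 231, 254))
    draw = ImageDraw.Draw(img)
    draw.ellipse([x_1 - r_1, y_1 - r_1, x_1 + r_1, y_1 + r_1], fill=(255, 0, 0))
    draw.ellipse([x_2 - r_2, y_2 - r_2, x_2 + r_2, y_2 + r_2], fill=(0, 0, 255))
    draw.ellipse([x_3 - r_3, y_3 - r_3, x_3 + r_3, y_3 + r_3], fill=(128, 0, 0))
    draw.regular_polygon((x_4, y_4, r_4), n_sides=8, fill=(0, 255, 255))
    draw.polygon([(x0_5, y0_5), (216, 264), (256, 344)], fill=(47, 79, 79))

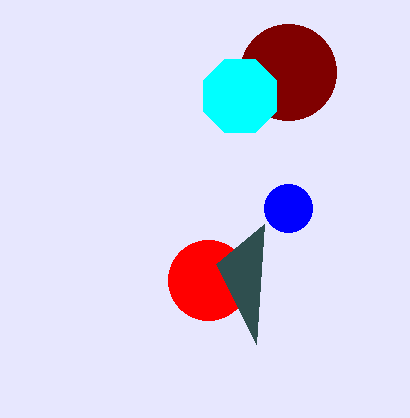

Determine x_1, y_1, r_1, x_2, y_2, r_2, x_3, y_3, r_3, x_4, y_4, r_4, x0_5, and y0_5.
x_1 = 208, y_1 = 280, r_1 = 40, x_2 = 288, y_2 = 208, r_2 = 24, x_3 = 288, y_3 = 72, r_3 = 48, x_4 = 240, y_4 = 96, r_4 = 40, x0_5 = 264, y0_5 = 224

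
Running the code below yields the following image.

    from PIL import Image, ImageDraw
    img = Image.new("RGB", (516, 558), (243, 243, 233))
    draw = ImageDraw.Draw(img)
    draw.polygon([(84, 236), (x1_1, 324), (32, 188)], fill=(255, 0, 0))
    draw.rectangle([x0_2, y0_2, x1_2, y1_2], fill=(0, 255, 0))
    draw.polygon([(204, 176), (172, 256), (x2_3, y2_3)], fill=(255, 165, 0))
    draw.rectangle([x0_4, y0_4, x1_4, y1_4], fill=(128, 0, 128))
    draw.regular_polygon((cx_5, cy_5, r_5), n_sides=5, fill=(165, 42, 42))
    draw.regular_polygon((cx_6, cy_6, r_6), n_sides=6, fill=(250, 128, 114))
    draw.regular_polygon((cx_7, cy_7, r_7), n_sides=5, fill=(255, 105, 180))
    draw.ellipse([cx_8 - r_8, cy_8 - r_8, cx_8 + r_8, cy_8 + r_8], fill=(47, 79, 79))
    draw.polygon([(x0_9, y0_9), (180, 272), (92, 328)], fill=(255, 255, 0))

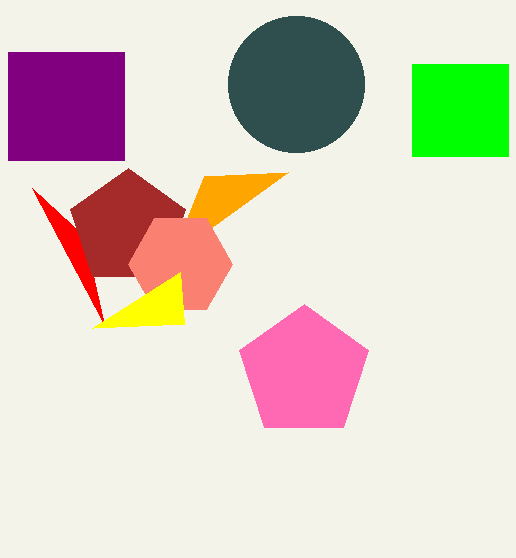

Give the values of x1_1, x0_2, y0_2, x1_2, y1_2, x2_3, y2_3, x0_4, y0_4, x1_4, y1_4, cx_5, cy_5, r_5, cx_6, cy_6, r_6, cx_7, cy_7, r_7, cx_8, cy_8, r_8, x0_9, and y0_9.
x1_1 = 104
x0_2 = 412
y0_2 = 64
x1_2 = 508
y1_2 = 156
x2_3 = 288
y2_3 = 172
x0_4 = 8
y0_4 = 52
x1_4 = 124
y1_4 = 160
cx_5 = 128
cy_5 = 228
r_5 = 60
cx_6 = 180
cy_6 = 264
r_6 = 52
cx_7 = 304
cy_7 = 372
r_7 = 68
cx_8 = 296
cy_8 = 84
r_8 = 68
x0_9 = 184
y0_9 = 324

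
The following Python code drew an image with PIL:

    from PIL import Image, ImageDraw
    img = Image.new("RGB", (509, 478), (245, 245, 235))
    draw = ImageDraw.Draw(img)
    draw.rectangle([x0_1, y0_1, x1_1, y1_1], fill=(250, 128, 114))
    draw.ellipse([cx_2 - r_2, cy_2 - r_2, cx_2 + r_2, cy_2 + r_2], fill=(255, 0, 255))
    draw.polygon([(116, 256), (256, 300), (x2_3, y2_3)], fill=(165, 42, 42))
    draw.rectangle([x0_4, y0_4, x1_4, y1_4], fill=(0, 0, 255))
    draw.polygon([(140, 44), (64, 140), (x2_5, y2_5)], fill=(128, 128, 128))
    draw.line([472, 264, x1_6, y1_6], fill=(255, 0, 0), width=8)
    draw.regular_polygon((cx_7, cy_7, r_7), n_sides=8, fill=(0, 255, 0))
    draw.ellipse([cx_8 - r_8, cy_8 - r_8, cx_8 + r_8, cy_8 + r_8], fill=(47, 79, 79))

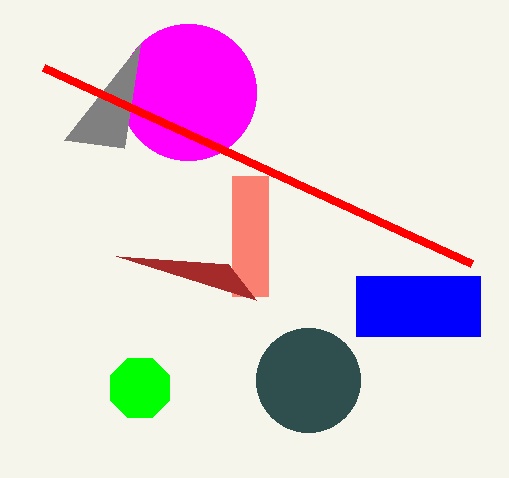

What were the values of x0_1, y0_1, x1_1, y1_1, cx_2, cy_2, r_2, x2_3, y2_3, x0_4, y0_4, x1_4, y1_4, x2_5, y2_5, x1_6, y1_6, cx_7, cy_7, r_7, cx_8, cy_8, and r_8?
x0_1 = 232, y0_1 = 176, x1_1 = 268, y1_1 = 296, cx_2 = 188, cy_2 = 92, r_2 = 68, x2_3 = 228, y2_3 = 264, x0_4 = 356, y0_4 = 276, x1_4 = 480, y1_4 = 336, x2_5 = 124, y2_5 = 148, x1_6 = 44, y1_6 = 68, cx_7 = 140, cy_7 = 388, r_7 = 32, cx_8 = 308, cy_8 = 380, r_8 = 52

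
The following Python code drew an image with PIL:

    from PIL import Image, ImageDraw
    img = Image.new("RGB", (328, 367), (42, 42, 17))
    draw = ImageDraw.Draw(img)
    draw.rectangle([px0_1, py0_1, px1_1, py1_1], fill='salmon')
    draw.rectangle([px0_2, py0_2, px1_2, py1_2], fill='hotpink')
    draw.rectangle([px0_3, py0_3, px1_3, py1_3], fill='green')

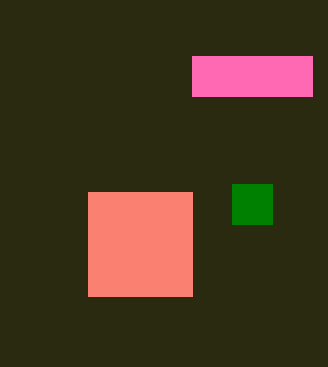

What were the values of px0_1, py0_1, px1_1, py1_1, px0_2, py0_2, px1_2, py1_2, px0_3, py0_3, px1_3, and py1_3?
px0_1 = 88, py0_1 = 192, px1_1 = 192, py1_1 = 296, px0_2 = 192, py0_2 = 56, px1_2 = 312, py1_2 = 96, px0_3 = 232, py0_3 = 184, px1_3 = 272, py1_3 = 224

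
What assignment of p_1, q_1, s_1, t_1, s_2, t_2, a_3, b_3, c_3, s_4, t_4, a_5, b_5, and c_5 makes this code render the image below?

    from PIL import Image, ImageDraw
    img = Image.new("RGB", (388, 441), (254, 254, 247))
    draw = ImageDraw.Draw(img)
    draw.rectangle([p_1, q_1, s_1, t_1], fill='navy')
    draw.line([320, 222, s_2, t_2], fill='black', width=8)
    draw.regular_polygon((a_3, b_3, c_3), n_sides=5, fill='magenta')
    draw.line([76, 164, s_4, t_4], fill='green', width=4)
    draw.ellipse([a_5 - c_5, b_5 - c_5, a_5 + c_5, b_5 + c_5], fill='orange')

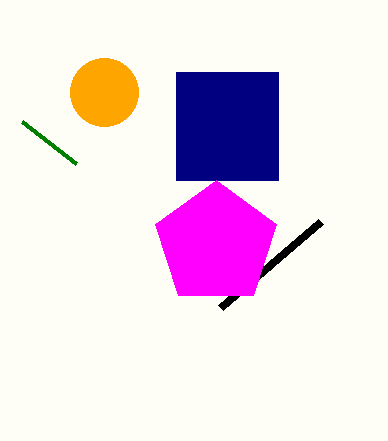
p_1 = 176
q_1 = 72
s_1 = 278
t_1 = 180
s_2 = 220
t_2 = 308
a_3 = 216
b_3 = 244
c_3 = 64
s_4 = 22
t_4 = 122
a_5 = 104
b_5 = 92
c_5 = 34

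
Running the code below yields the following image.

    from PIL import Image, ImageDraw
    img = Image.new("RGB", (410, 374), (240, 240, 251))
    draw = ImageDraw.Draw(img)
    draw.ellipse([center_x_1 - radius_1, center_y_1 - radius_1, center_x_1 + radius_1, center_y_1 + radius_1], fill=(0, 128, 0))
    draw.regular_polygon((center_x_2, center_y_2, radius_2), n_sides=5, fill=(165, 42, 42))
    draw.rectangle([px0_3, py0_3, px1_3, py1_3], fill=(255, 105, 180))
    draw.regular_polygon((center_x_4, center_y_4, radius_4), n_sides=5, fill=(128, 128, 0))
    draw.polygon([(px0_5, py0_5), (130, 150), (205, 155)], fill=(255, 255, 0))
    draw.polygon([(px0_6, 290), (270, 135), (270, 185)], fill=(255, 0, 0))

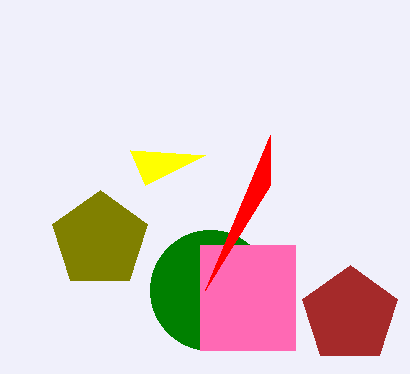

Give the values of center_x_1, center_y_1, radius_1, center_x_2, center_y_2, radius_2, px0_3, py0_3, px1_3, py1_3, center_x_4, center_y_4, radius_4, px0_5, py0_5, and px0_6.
center_x_1 = 210, center_y_1 = 290, radius_1 = 60, center_x_2 = 350, center_y_2 = 315, radius_2 = 50, px0_3 = 200, py0_3 = 245, px1_3 = 295, py1_3 = 350, center_x_4 = 100, center_y_4 = 240, radius_4 = 50, px0_5 = 145, py0_5 = 185, px0_6 = 205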